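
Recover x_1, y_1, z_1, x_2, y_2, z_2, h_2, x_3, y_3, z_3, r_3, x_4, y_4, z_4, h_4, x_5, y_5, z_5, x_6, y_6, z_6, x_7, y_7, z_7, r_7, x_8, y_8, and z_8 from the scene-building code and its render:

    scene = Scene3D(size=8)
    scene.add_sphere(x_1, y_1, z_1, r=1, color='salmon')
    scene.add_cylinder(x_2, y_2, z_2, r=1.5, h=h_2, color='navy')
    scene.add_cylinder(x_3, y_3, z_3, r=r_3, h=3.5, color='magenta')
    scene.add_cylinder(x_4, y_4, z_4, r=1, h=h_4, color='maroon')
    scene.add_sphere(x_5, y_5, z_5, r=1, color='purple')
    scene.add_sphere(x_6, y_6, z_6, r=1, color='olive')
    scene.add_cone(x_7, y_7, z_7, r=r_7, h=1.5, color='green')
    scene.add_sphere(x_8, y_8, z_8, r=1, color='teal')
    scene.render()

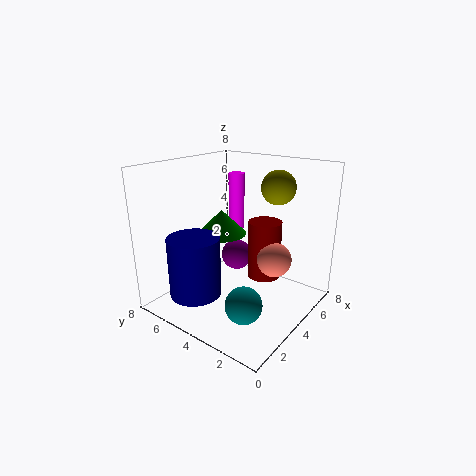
x_1 = 5.5, y_1 = 2.5, z_1 = 2.5, x_2 = 2.5, y_2 = 6, z_2 = 0.5, h_2 = 3.5, x_3 = 6.5, y_3 = 6, z_3 = 3.5, r_3 = 0.5, x_4 = 6, y_4 = 3.5, z_4 = 1, h_4 = 3.5, x_5 = 6.5, y_5 = 6, z_5 = 1.5, x_6 = 6.5, y_6 = 3, z_6 = 6.5, x_7 = 5, y_7 = 6, z_7 = 3.5, r_7 = 1.5, x_8 = 2.5, y_8 = 2.5, z_8 = 1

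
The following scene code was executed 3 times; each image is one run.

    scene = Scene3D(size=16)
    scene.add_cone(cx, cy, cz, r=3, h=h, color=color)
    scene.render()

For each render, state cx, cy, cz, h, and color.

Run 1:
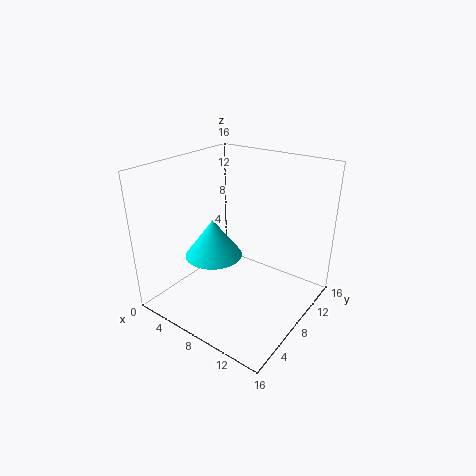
cx = 7
cy = 5
cz = 7
h = 4
color = 'cyan'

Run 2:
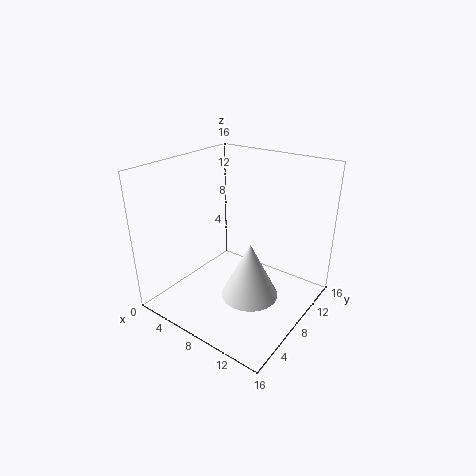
cx = 11
cy = 6
cz = 3
h = 6
color = 'white'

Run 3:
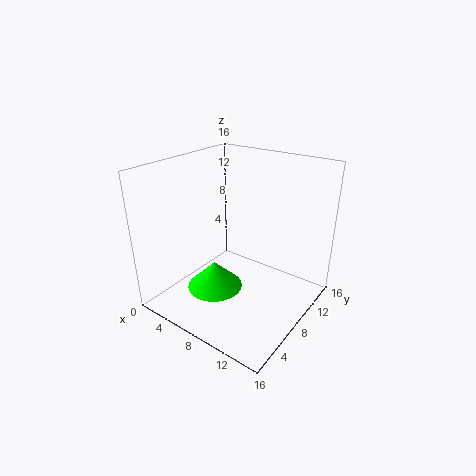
cx = 7
cy = 5
cz = 3
h = 3
color = 'lime'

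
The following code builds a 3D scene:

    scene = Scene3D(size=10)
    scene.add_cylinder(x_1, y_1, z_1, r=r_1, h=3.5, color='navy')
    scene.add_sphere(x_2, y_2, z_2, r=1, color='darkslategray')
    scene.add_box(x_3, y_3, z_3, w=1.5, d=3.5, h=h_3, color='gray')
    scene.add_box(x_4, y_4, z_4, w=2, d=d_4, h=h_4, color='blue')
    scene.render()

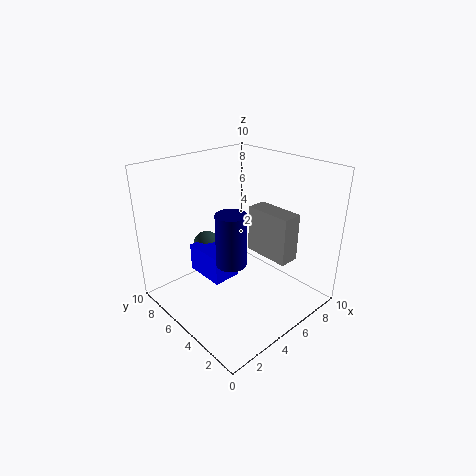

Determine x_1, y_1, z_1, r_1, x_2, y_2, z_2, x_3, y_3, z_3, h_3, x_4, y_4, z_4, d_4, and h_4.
x_1 = 3.5
y_1 = 4
z_1 = 4
r_1 = 1
x_2 = 4.5
y_2 = 8
z_2 = 3.5
x_3 = 7
y_3 = 2.5
z_3 = 3
h_3 = 3.5
x_4 = 3
y_4 = 5
z_4 = 2
d_4 = 3
h_4 = 2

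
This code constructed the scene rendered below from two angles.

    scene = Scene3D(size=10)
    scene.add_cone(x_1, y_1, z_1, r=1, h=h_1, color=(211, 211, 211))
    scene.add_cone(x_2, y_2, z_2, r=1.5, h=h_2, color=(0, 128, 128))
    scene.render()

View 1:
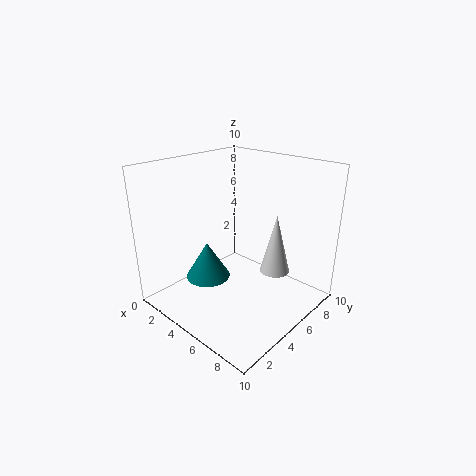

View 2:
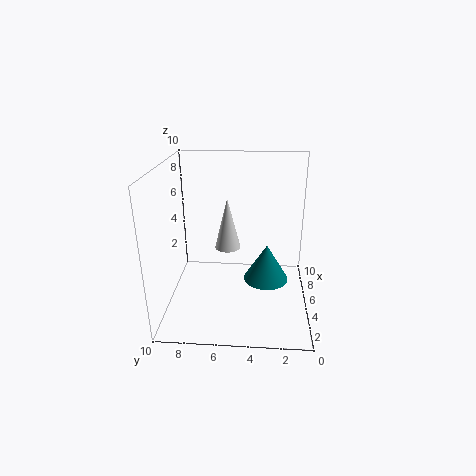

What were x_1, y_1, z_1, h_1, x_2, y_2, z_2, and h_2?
x_1 = 7.5
y_1 = 6
z_1 = 3
h_1 = 4
x_2 = 4
y_2 = 3
z_2 = 2.5
h_2 = 2.5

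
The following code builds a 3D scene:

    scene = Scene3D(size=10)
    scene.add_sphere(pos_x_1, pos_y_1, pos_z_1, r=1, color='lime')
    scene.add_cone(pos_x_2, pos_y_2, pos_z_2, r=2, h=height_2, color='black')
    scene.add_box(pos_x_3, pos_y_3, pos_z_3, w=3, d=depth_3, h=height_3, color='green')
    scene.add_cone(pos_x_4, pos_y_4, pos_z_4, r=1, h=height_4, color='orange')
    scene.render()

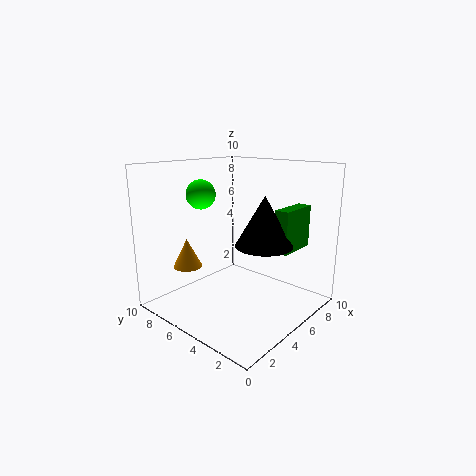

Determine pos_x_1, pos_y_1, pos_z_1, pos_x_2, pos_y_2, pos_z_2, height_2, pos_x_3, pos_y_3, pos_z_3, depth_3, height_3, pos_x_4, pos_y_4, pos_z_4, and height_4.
pos_x_1 = 3.5; pos_y_1 = 7; pos_z_1 = 8; pos_x_2 = 6; pos_y_2 = 3.5; pos_z_2 = 4.5; height_2 = 3.5; pos_x_3 = 6.5; pos_y_3 = 2; pos_z_3 = 4; depth_3 = 1; height_3 = 3; pos_x_4 = 2.5; pos_y_4 = 7.5; pos_z_4 = 3; height_4 = 2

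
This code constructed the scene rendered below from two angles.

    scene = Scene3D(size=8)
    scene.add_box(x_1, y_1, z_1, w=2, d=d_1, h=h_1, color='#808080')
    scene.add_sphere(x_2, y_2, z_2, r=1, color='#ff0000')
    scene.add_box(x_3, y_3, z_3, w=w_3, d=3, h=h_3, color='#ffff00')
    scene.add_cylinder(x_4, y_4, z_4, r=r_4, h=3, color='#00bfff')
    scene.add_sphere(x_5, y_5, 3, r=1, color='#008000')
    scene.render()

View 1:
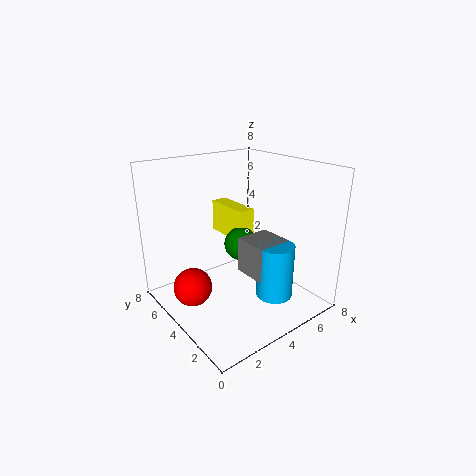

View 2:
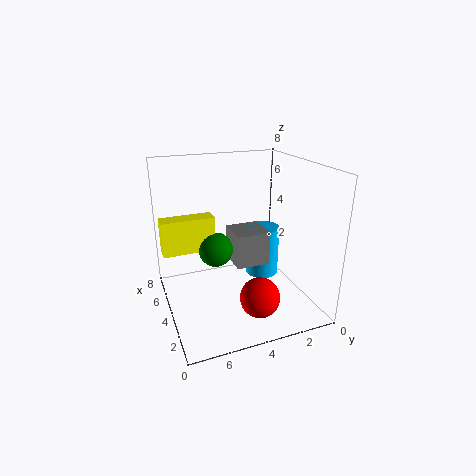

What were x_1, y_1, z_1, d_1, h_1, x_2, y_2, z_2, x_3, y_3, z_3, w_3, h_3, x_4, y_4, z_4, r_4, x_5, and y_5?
x_1 = 4
y_1 = 2
z_1 = 2
d_1 = 2
h_1 = 2
x_2 = 1
y_2 = 4
z_2 = 2
x_3 = 5
y_3 = 5
z_3 = 3
w_3 = 1
h_3 = 2
x_4 = 5
y_4 = 2
z_4 = 1
r_4 = 1
x_5 = 5
y_5 = 5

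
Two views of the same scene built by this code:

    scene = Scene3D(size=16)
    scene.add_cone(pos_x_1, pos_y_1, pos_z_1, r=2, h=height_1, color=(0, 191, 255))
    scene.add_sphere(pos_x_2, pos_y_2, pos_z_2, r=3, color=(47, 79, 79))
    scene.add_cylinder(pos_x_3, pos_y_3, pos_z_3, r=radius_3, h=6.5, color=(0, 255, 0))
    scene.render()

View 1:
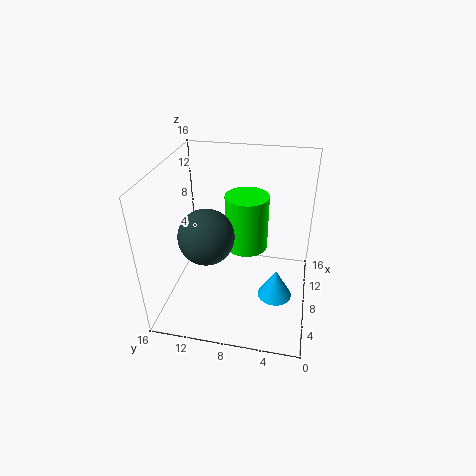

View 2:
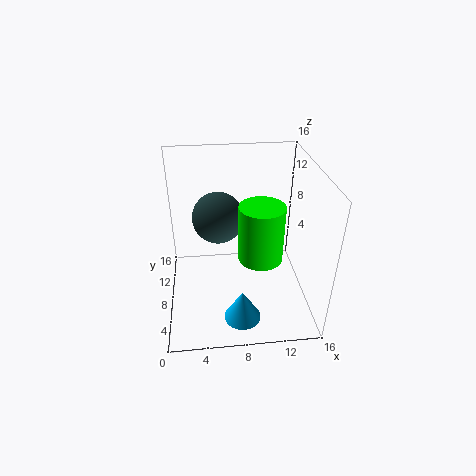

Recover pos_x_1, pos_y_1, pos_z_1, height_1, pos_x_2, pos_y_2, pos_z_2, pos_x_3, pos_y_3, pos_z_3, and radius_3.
pos_x_1 = 8; pos_y_1 = 3.5; pos_z_1 = 0.5; height_1 = 3.5; pos_x_2 = 6; pos_y_2 = 11; pos_z_2 = 9; pos_x_3 = 10.5; pos_y_3 = 7.5; pos_z_3 = 5.5; radius_3 = 2.5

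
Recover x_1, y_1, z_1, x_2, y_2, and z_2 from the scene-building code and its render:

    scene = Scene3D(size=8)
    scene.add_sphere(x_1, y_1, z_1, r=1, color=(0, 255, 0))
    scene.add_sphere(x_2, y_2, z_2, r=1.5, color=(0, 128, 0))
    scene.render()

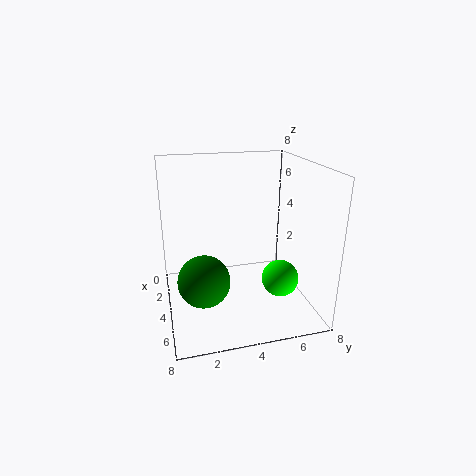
x_1 = 5.5
y_1 = 6
z_1 = 2
x_2 = 4
y_2 = 2
z_2 = 1.5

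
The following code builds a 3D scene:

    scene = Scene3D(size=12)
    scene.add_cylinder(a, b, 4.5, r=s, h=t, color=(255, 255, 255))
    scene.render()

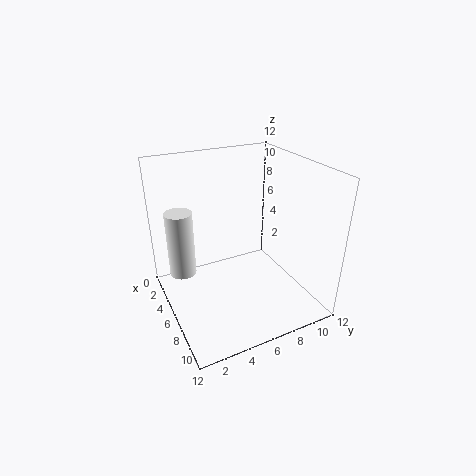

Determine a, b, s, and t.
a = 6.5, b = 1, s = 1, t = 5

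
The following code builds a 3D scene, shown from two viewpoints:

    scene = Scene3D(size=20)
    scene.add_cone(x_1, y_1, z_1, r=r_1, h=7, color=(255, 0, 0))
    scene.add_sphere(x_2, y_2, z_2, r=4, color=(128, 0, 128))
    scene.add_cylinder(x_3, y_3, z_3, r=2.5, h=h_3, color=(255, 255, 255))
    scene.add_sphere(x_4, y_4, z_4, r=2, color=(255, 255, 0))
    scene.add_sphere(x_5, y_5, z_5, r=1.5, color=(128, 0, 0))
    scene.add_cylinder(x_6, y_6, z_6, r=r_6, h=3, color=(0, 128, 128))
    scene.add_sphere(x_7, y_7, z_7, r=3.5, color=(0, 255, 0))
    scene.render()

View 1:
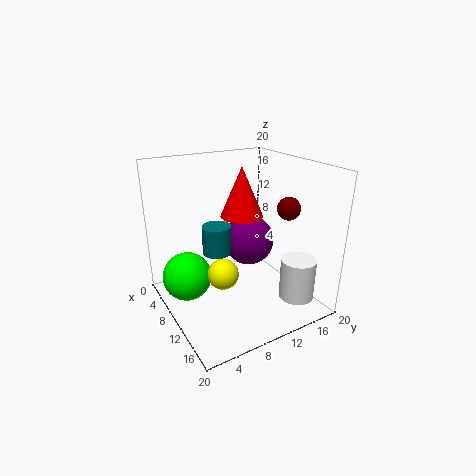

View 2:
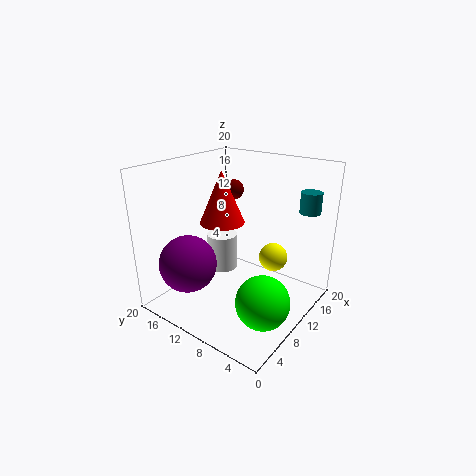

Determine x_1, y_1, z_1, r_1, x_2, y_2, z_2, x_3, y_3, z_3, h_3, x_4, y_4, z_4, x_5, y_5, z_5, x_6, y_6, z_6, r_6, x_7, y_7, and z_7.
x_1 = 8.5; y_1 = 11.5; z_1 = 12.5; r_1 = 3; x_2 = 5; y_2 = 15; z_2 = 6.5; x_3 = 15; y_3 = 17; z_3 = 1; h_3 = 6; x_4 = 13; y_4 = 6; z_4 = 7; x_5 = 15; y_5 = 14.5; z_5 = 15; x_6 = 17.5; y_6 = 3; z_6 = 13; r_6 = 1.5; x_7 = 6.5; y_7 = 3.5; z_7 = 4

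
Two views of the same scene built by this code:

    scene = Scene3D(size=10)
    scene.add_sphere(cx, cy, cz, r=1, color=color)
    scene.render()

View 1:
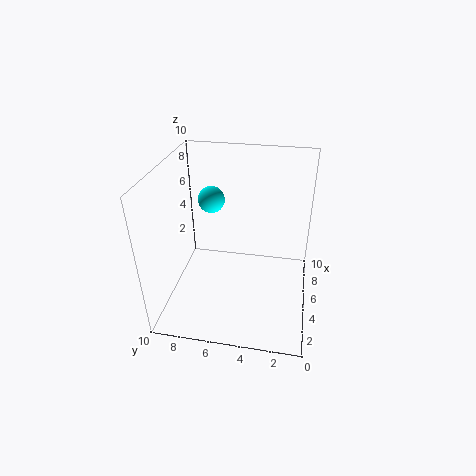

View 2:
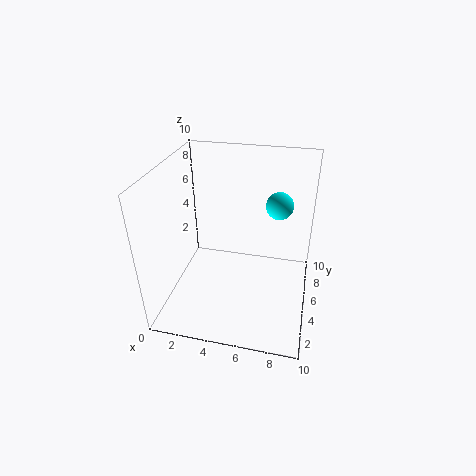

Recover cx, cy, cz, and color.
cx = 7.5
cy = 7.5
cz = 6.5
color = 'cyan'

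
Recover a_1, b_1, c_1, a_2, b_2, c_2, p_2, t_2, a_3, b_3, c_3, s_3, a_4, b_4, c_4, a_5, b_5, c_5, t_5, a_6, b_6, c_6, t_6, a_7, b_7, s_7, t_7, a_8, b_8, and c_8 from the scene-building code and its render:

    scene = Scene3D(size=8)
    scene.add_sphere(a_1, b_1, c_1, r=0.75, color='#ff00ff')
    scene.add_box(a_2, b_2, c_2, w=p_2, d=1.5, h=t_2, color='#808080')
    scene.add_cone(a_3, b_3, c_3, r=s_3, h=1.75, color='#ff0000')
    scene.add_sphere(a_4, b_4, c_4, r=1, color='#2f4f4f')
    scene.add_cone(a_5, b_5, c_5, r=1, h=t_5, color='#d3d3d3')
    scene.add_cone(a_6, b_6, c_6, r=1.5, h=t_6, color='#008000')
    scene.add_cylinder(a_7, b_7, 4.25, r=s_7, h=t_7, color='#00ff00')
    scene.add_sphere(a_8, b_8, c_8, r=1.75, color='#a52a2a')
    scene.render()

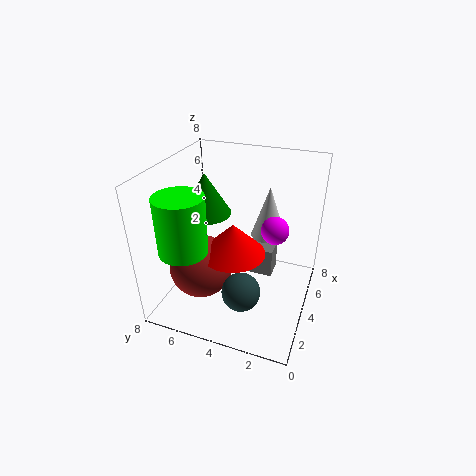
a_1 = 4.25
b_1 = 2
c_1 = 4.75
a_2 = 5
b_2 = 2.25
c_2 = 1
p_2 = 1.25
t_2 = 1.75
a_3 = 3.25
b_3 = 4
c_3 = 3.5
s_3 = 1.75
a_4 = 1.75
b_4 = 3
c_4 = 2.25
a_5 = 5.75
b_5 = 2.75
c_5 = 3.5
t_5 = 3
a_6 = 5.25
b_6 = 6.5
c_6 = 4.5
t_6 = 2.5
a_7 = 1.5
b_7 = 6
s_7 = 1.25
t_7 = 3
a_8 = 2.75
b_8 = 5.75
c_8 = 2.5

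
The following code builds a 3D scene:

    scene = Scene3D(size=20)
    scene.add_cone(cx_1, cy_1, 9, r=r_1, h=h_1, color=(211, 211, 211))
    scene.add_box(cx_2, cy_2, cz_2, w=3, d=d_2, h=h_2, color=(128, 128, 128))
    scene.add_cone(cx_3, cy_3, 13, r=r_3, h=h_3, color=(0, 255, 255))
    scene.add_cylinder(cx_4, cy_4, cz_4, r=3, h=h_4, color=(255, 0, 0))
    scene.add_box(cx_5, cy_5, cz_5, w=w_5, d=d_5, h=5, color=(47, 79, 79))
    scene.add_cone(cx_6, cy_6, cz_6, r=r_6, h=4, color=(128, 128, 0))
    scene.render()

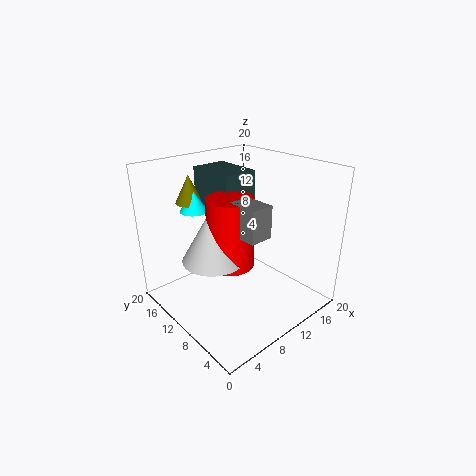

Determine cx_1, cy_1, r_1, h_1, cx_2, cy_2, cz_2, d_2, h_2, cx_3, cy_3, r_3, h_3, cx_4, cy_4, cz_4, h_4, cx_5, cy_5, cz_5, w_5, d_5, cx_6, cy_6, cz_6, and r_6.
cx_1 = 5; cy_1 = 9; r_1 = 4; h_1 = 7; cx_2 = 6; cy_2 = 3; cz_2 = 13; d_2 = 4; h_2 = 4; cx_3 = 7; cy_3 = 16; r_3 = 2; h_3 = 3; cx_4 = 7; cy_4 = 8; cz_4 = 8; h_4 = 9; cx_5 = 8; cy_5 = 10; cz_5 = 14; w_5 = 5; d_5 = 7; cx_6 = 7; cy_6 = 17; cz_6 = 14; r_6 = 2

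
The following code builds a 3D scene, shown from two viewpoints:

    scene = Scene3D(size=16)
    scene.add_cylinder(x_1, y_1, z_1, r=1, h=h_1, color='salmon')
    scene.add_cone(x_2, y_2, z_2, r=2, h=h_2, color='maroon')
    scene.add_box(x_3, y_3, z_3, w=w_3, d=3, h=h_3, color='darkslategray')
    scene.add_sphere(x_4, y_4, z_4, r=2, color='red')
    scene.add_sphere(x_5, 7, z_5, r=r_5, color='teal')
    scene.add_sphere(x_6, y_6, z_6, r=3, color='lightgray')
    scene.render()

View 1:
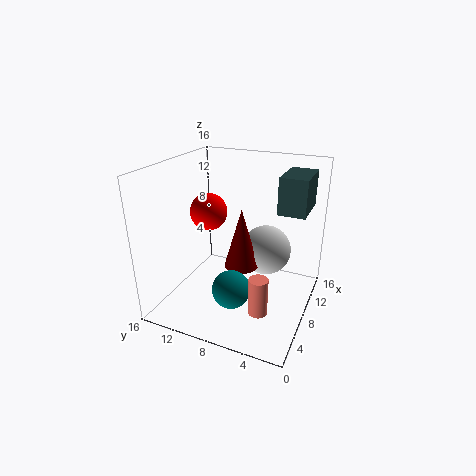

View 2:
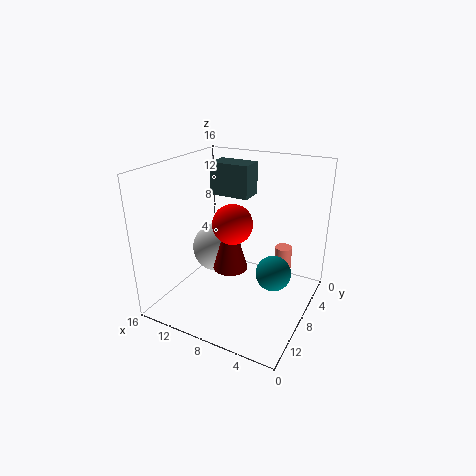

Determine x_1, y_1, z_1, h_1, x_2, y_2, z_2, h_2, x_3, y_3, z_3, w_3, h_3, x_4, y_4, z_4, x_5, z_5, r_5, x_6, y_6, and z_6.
x_1 = 4, y_1 = 4, z_1 = 2, h_1 = 4, x_2 = 9, y_2 = 8, z_2 = 4, h_2 = 7, x_3 = 9, y_3 = 1, z_3 = 11, w_3 = 5, h_3 = 4, x_4 = 7, y_4 = 11, z_4 = 11, x_5 = 4, z_5 = 4, r_5 = 2, x_6 = 12, y_6 = 6, z_6 = 5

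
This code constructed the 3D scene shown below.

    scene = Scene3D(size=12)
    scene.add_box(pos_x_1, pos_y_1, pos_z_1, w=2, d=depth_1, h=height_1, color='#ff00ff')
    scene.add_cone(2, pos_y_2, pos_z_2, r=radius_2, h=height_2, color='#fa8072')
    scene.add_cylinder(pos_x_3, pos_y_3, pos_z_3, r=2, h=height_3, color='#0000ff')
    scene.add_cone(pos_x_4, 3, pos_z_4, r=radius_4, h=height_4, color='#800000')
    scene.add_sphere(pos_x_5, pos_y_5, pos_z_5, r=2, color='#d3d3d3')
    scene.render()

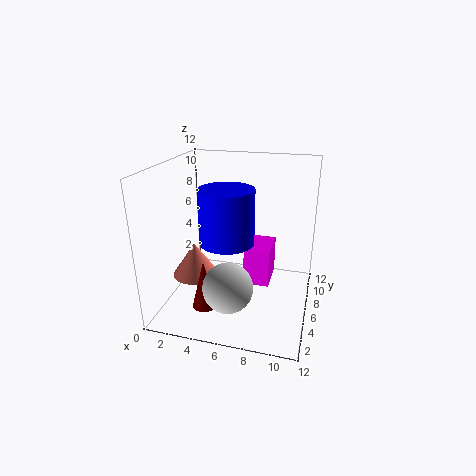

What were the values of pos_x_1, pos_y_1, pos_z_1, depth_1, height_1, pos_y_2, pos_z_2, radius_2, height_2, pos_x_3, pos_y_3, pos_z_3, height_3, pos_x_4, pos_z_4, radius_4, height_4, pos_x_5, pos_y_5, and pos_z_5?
pos_x_1 = 7; pos_y_1 = 4; pos_z_1 = 3; depth_1 = 3; height_1 = 3; pos_y_2 = 6; pos_z_2 = 2; radius_2 = 2; height_2 = 3; pos_x_3 = 6; pos_y_3 = 3; pos_z_3 = 7; height_3 = 4; pos_x_4 = 4; pos_z_4 = 1; radius_4 = 1; height_4 = 4; pos_x_5 = 6; pos_y_5 = 3; pos_z_5 = 3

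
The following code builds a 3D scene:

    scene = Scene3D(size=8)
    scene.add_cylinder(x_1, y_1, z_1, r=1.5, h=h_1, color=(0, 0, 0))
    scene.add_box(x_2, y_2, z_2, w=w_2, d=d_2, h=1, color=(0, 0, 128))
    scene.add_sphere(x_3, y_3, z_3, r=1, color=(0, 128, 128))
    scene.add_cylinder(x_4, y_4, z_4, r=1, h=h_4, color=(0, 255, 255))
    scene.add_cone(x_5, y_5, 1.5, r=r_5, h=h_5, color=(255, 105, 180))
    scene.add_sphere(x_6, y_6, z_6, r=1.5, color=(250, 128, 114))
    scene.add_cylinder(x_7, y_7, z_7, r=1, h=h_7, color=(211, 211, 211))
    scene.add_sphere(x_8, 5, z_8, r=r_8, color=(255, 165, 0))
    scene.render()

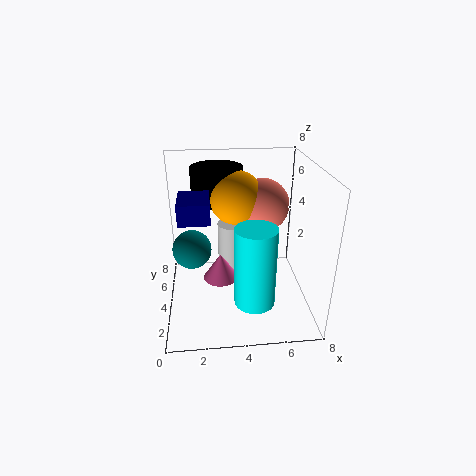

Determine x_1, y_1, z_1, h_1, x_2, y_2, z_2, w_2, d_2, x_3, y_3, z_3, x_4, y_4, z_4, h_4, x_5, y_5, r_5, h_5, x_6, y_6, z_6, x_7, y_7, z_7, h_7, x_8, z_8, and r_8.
x_1 = 3
y_1 = 6
z_1 = 5.5
h_1 = 2
x_2 = 1
y_2 = 1.5
z_2 = 6
w_2 = 1.5
d_2 = 2
x_3 = 1.5
y_3 = 3
z_3 = 4
x_4 = 4.5
y_4 = 1
z_4 = 2
h_4 = 4
x_5 = 3
y_5 = 4
r_5 = 1
h_5 = 1.5
x_6 = 5.5
y_6 = 5
z_6 = 5.5
x_7 = 4
y_7 = 7
z_7 = 0.5
h_7 = 3
x_8 = 4
z_8 = 6
r_8 = 1.5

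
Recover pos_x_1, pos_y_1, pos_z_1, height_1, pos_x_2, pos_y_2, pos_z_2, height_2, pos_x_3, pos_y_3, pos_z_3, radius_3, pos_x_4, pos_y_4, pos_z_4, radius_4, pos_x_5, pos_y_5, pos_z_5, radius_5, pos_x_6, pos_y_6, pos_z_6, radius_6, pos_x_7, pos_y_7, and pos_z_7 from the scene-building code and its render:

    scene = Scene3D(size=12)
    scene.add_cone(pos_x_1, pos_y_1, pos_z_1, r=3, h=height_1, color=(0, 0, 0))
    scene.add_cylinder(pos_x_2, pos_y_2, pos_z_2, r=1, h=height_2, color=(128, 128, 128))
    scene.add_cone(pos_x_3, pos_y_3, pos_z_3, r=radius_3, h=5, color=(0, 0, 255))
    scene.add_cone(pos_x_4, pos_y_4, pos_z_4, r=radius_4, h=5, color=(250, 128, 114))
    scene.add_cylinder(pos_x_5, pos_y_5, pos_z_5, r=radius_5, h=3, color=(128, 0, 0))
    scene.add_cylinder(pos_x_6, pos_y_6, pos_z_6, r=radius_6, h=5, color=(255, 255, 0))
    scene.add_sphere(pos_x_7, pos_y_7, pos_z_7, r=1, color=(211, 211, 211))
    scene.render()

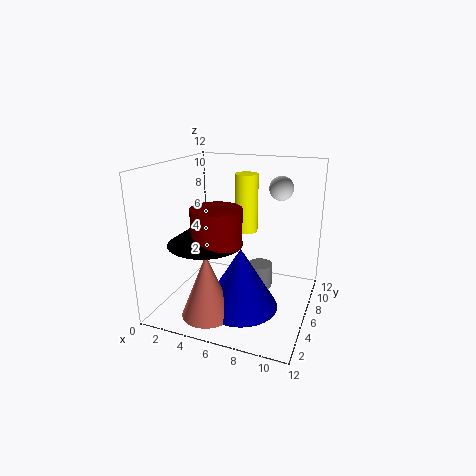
pos_x_1 = 4, pos_y_1 = 4, pos_z_1 = 6, height_1 = 2, pos_x_2 = 8, pos_y_2 = 6, pos_z_2 = 2, height_2 = 2, pos_x_3 = 7, pos_y_3 = 4, pos_z_3 = 1, radius_3 = 3, pos_x_4 = 5, pos_y_4 = 2, pos_z_4 = 1, radius_4 = 2, pos_x_5 = 5, pos_y_5 = 4, pos_z_5 = 6, radius_5 = 2, pos_x_6 = 6, pos_y_6 = 8, pos_z_6 = 6, radius_6 = 1, pos_x_7 = 9, pos_y_7 = 8, pos_z_7 = 10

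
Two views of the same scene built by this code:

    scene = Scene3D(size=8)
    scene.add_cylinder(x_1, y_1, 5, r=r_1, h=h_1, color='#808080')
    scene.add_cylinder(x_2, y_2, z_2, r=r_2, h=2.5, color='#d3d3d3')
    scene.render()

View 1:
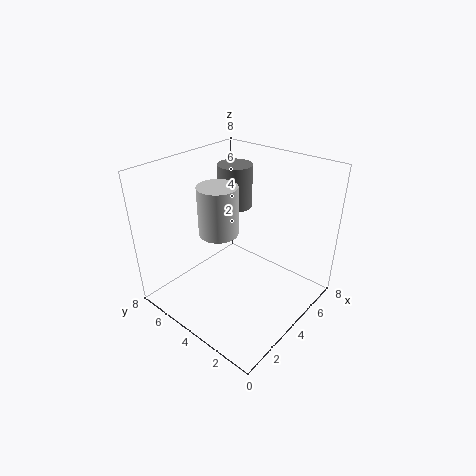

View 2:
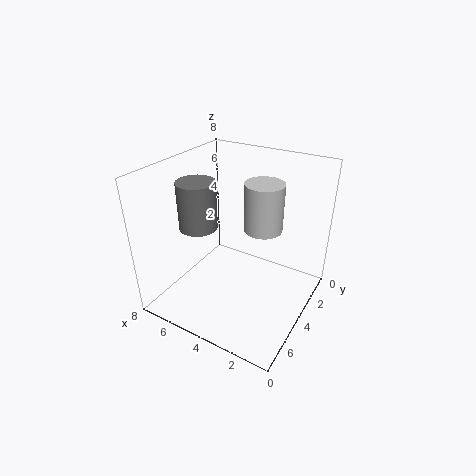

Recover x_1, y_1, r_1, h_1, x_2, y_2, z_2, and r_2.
x_1 = 5.5
y_1 = 5.5
r_1 = 1
h_1 = 2.5
x_2 = 2.5
y_2 = 4
z_2 = 5
r_2 = 1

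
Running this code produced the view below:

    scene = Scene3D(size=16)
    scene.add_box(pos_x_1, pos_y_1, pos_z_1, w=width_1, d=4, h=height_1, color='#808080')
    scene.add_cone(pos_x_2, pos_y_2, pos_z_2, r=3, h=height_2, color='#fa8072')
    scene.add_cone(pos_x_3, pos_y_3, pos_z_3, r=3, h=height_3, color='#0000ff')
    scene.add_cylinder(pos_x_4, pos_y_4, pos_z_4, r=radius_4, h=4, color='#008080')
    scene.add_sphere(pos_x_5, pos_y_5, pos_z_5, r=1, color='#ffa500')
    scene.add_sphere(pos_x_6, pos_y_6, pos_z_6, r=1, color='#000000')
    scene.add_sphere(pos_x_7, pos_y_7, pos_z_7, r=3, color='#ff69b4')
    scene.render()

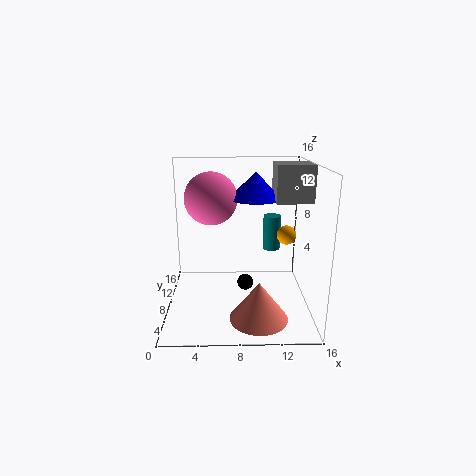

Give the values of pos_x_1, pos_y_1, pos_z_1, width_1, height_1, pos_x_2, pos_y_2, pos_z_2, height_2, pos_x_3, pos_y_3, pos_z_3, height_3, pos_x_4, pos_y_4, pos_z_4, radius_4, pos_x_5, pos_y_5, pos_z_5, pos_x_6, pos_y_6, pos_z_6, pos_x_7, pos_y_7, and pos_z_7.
pos_x_1 = 12; pos_y_1 = 7; pos_z_1 = 12; width_1 = 4; height_1 = 4; pos_x_2 = 10; pos_y_2 = 3; pos_z_2 = 1; height_2 = 4; pos_x_3 = 10; pos_y_3 = 10; pos_z_3 = 12; height_3 = 3; pos_x_4 = 12; pos_y_4 = 10; pos_z_4 = 6; radius_4 = 1; pos_x_5 = 13; pos_y_5 = 6; pos_z_5 = 9; pos_x_6 = 9; pos_y_6 = 11; pos_z_6 = 1; pos_x_7 = 5; pos_y_7 = 10; pos_z_7 = 12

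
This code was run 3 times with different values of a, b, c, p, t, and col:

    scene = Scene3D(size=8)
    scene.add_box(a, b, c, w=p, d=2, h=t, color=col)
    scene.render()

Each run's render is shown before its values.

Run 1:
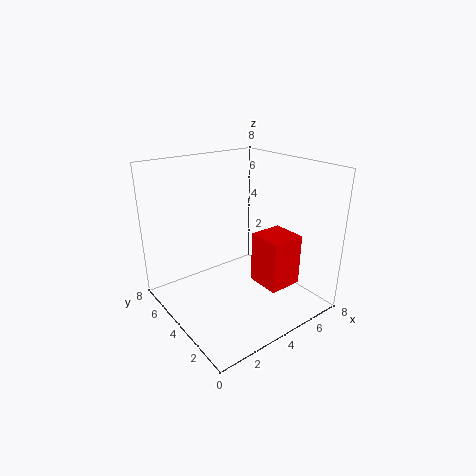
a = 5, b = 2, c = 1, p = 2, t = 3, col = 'red'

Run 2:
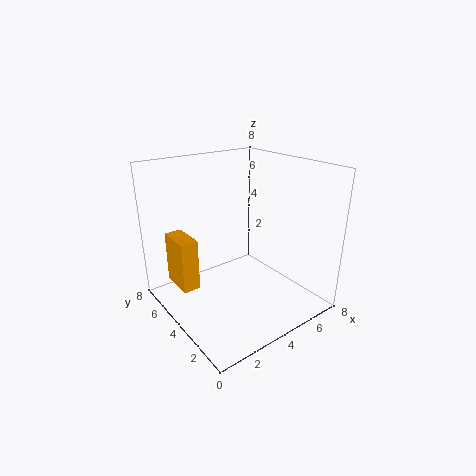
a = 1, b = 5, c = 1, p = 1, t = 3, col = 'orange'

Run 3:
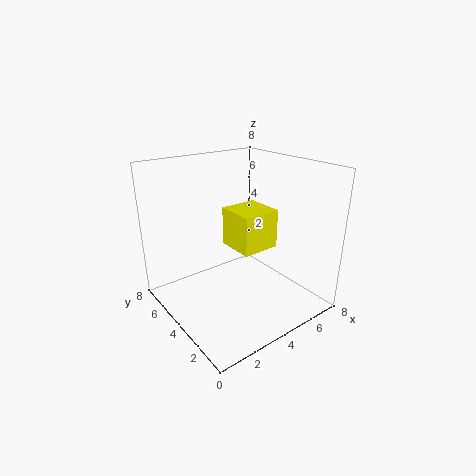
a = 3, b = 2, c = 4, p = 2, t = 2, col = 'yellow'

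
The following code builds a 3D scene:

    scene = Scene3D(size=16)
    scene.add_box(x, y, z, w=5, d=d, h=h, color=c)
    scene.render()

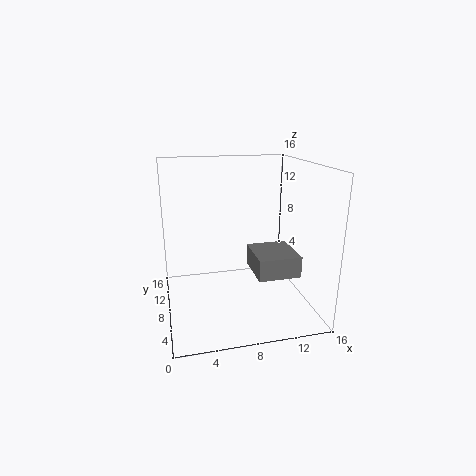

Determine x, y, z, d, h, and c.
x = 10; y = 6; z = 3.25; d = 5.5; h = 2.5; c = 'gray'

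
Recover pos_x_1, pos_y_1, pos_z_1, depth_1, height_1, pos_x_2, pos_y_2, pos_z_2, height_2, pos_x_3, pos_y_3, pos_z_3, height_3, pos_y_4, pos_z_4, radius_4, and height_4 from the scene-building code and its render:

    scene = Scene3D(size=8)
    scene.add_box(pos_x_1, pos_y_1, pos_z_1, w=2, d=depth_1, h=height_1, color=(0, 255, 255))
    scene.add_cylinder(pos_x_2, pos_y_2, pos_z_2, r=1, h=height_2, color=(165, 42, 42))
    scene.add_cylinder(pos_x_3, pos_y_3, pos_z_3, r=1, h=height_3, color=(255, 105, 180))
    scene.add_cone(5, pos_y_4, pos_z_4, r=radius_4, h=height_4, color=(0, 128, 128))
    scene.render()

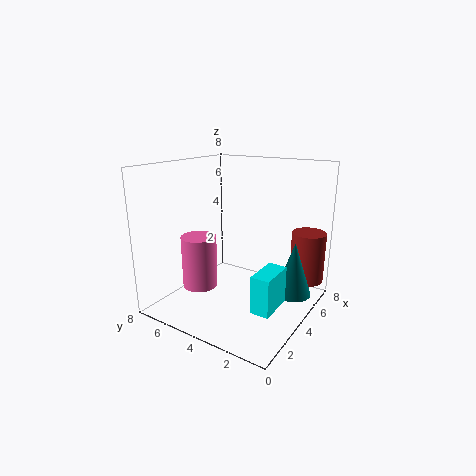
pos_x_1 = 2
pos_y_1 = 1
pos_z_1 = 1
depth_1 = 1
height_1 = 2
pos_x_2 = 7
pos_y_2 = 1
pos_z_2 = 1
height_2 = 3
pos_x_3 = 3
pos_y_3 = 6
pos_z_3 = 1
height_3 = 3
pos_y_4 = 1
pos_z_4 = 1
radius_4 = 1
height_4 = 3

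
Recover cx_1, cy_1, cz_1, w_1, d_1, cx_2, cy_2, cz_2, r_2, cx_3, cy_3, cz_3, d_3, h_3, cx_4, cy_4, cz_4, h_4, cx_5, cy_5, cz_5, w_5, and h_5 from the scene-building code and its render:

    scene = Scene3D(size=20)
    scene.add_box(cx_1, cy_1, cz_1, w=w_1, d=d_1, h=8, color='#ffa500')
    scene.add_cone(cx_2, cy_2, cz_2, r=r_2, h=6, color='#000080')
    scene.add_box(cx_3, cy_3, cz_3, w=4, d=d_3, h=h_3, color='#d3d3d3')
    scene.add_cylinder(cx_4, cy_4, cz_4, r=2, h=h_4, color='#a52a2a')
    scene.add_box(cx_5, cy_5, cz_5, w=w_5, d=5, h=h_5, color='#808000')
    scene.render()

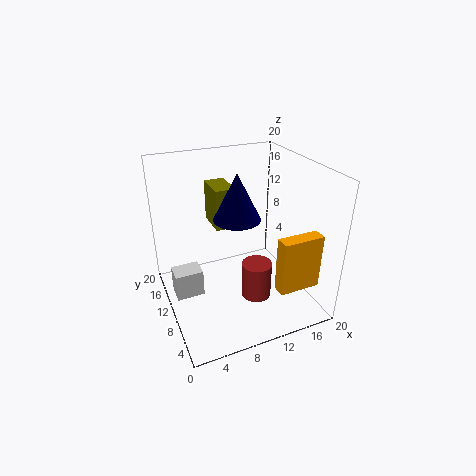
cx_1 = 14; cy_1 = 4; cz_1 = 3; w_1 = 6; d_1 = 2; cx_2 = 9; cy_2 = 8; cz_2 = 14; r_2 = 3; cx_3 = 1; cy_3 = 11; cz_3 = 1; d_3 = 3; h_3 = 4; cx_4 = 11; cy_4 = 6; cz_4 = 3; h_4 = 5; cx_5 = 8; cy_5 = 13; cz_5 = 10; w_5 = 3; h_5 = 6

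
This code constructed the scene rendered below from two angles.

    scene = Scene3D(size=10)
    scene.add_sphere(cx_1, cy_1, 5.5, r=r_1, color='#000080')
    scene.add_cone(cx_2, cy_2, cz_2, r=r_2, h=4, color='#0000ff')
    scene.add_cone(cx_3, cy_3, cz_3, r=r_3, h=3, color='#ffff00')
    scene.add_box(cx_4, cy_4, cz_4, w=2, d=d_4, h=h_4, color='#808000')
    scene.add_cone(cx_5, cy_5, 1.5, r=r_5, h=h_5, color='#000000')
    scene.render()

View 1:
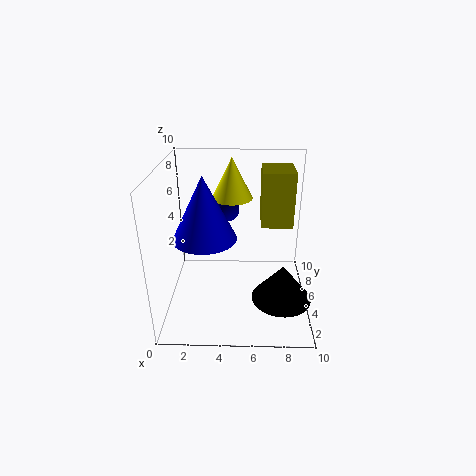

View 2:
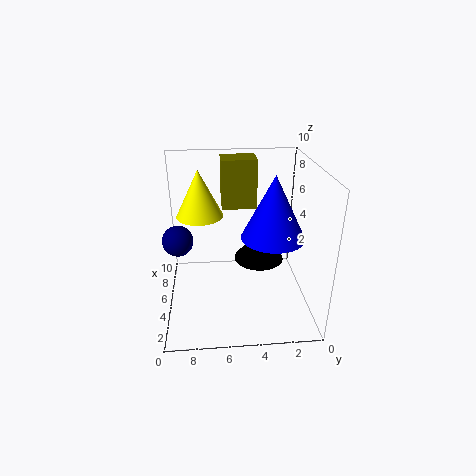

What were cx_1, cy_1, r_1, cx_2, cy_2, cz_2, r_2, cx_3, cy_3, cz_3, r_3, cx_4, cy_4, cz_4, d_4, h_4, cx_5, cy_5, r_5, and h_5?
cx_1 = 4; cy_1 = 9; r_1 = 1; cx_2 = 3; cy_2 = 3; cz_2 = 6; r_2 = 2; cx_3 = 4.5; cy_3 = 7.5; cz_3 = 7; r_3 = 1.5; cx_4 = 6.5; cy_4 = 3.5; cz_4 = 6.5; d_4 = 2.5; h_4 = 3.5; cx_5 = 8; cy_5 = 3; r_5 = 2; h_5 = 2.5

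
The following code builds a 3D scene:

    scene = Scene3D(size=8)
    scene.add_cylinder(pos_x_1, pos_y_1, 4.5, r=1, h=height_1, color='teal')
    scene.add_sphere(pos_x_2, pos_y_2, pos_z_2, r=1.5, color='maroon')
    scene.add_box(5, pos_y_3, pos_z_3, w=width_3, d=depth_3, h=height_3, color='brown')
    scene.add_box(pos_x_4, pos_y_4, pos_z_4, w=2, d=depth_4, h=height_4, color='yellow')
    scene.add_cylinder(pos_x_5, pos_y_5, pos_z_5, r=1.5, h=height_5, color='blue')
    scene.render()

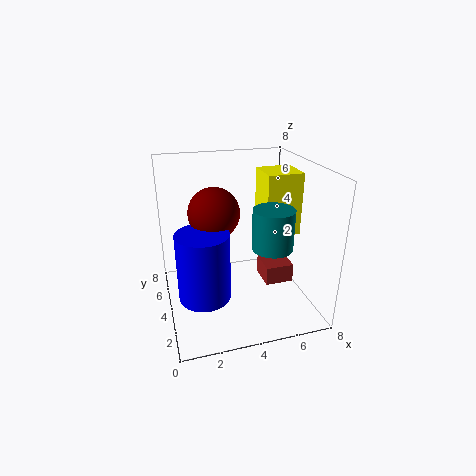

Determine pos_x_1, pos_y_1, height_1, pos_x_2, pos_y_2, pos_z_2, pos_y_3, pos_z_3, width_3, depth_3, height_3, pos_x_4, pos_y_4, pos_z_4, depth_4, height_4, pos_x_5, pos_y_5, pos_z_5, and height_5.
pos_x_1 = 5
pos_y_1 = 1.5
height_1 = 2
pos_x_2 = 3
pos_y_2 = 5.5
pos_z_2 = 5
pos_y_3 = 2
pos_z_3 = 2
width_3 = 1.5
depth_3 = 1.5
height_3 = 1
pos_x_4 = 5.5
pos_y_4 = 3.5
pos_z_4 = 4
depth_4 = 2
height_4 = 3.5
pos_x_5 = 2
pos_y_5 = 4
pos_z_5 = 0.5
height_5 = 4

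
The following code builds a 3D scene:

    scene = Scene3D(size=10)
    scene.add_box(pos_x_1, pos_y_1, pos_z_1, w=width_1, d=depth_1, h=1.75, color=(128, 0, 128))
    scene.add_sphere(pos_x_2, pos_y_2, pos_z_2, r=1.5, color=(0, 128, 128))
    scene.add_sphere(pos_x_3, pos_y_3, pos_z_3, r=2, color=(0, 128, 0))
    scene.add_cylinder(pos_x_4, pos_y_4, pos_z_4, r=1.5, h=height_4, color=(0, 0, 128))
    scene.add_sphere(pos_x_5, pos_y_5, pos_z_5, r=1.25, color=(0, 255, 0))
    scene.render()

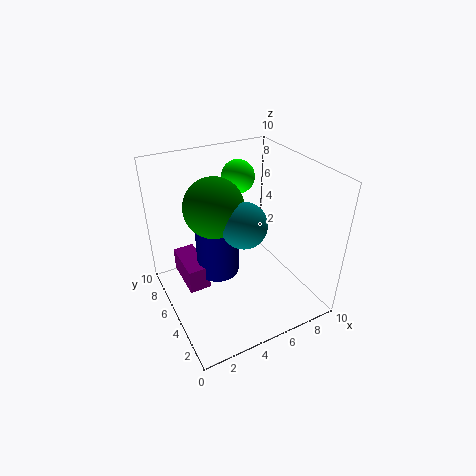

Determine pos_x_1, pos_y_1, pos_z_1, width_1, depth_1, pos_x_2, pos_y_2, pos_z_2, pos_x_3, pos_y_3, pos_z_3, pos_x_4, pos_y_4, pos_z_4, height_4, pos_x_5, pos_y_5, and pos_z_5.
pos_x_1 = 1.25, pos_y_1 = 5, pos_z_1 = 1.5, width_1 = 1.5, depth_1 = 3.25, pos_x_2 = 4.75, pos_y_2 = 3.75, pos_z_2 = 6.75, pos_x_3 = 3.5, pos_y_3 = 5.5, pos_z_3 = 7.5, pos_x_4 = 3.75, pos_y_4 = 5.75, pos_z_4 = 2.25, height_4 = 4.75, pos_x_5 = 6.75, pos_y_5 = 8.25, pos_z_5 = 8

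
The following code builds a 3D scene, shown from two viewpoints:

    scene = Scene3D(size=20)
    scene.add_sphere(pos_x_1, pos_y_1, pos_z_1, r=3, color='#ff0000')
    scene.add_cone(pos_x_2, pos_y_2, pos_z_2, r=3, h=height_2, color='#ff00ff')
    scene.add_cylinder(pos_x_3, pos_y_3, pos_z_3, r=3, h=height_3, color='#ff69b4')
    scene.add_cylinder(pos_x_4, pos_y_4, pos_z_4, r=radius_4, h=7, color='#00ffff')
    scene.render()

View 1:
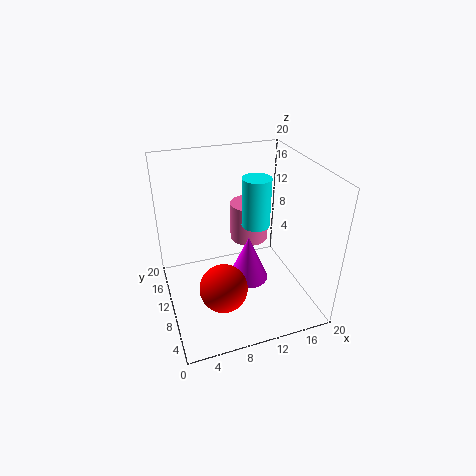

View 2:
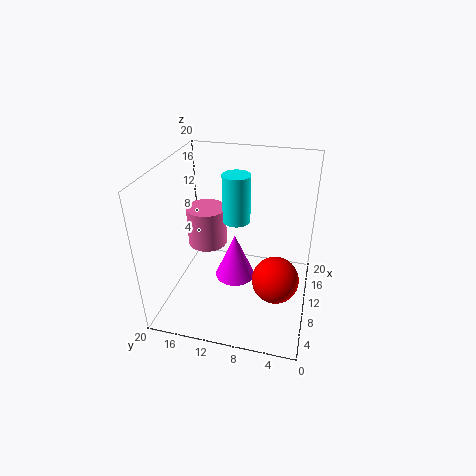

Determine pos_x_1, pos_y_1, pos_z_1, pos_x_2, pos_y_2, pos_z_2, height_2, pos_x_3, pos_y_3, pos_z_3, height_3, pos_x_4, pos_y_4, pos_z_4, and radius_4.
pos_x_1 = 6; pos_y_1 = 4; pos_z_1 = 7; pos_x_2 = 12; pos_y_2 = 11; pos_z_2 = 2; height_2 = 7; pos_x_3 = 14; pos_y_3 = 16; pos_z_3 = 6; height_3 = 6; pos_x_4 = 13; pos_y_4 = 11; pos_z_4 = 11; radius_4 = 2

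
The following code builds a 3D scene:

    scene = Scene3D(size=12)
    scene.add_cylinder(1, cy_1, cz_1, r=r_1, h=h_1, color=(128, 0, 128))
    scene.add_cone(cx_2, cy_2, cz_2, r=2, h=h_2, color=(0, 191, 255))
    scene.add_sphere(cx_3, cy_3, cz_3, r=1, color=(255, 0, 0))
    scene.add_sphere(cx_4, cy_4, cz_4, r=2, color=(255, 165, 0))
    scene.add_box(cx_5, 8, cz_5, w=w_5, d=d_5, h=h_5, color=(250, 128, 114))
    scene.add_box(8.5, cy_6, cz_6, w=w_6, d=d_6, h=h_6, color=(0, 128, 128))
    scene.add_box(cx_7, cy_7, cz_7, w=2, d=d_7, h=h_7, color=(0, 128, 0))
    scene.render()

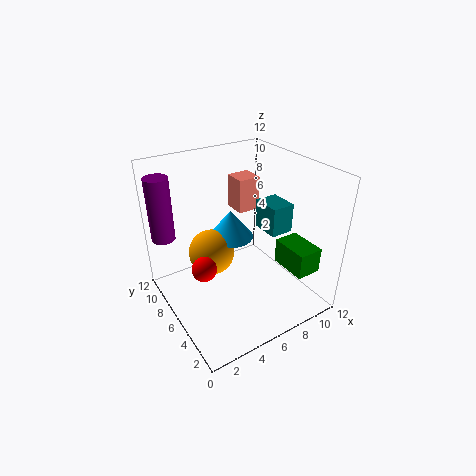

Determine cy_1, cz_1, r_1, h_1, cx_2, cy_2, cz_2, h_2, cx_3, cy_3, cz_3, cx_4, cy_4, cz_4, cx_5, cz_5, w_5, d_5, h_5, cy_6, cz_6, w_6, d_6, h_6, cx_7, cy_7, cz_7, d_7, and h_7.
cy_1 = 10; cz_1 = 5.5; r_1 = 1; h_1 = 5.5; cx_2 = 6.5; cy_2 = 8; cz_2 = 5; h_2 = 2.5; cx_3 = 2.5; cy_3 = 5.5; cz_3 = 4.5; cx_4 = 4.5; cy_4 = 8; cz_4 = 4; cx_5 = 7.5; cz_5 = 7; w_5 = 2; d_5 = 2; h_5 = 3; cy_6 = 4.5; cz_6 = 6; w_6 = 2; d_6 = 2.5; h_6 = 2.5; cx_7 = 8; cy_7 = 0.5; cz_7 = 4.5; d_7 = 3; h_7 = 2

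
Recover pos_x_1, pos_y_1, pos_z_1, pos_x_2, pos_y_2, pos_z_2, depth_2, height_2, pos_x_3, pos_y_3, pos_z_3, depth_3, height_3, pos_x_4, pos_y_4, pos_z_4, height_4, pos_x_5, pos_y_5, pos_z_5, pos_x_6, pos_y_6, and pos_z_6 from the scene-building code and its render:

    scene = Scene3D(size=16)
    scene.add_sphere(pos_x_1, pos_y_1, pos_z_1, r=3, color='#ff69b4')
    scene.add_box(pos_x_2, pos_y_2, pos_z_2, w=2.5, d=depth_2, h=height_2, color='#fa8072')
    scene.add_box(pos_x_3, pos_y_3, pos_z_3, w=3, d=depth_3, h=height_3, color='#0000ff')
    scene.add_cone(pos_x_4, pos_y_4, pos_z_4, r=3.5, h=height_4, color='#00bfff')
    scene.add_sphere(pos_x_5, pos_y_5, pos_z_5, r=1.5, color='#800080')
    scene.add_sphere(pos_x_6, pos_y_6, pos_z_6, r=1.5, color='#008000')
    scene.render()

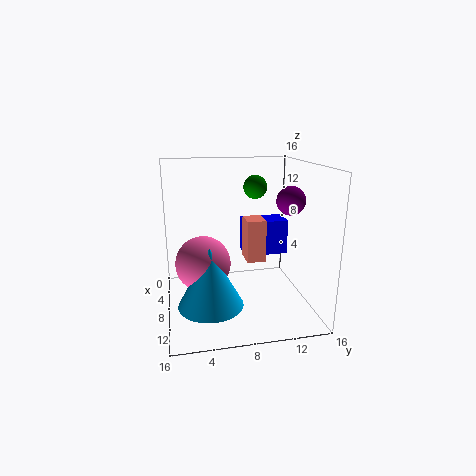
pos_x_1 = 8.5, pos_y_1 = 4, pos_z_1 = 5.5, pos_x_2 = 8, pos_y_2 = 8.5, pos_z_2 = 6, depth_2 = 2, height_2 = 4.5, pos_x_3 = 4.5, pos_y_3 = 9, pos_z_3 = 5.5, depth_3 = 5, height_3 = 4, pos_x_4 = 10.5, pos_y_4 = 4.5, pos_z_4 = 1.5, height_4 = 6.5, pos_x_5 = 10.5, pos_y_5 = 13, pos_z_5 = 12.5, pos_x_6 = 2, pos_y_6 = 11.5, pos_z_6 = 12.5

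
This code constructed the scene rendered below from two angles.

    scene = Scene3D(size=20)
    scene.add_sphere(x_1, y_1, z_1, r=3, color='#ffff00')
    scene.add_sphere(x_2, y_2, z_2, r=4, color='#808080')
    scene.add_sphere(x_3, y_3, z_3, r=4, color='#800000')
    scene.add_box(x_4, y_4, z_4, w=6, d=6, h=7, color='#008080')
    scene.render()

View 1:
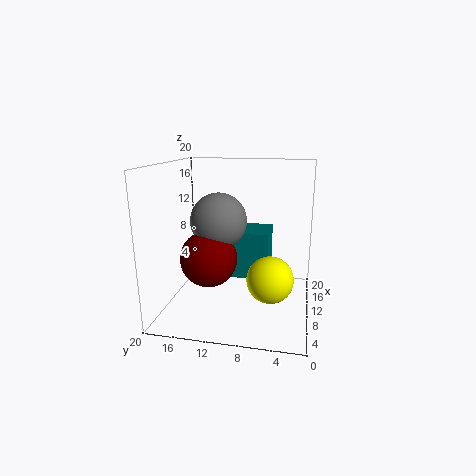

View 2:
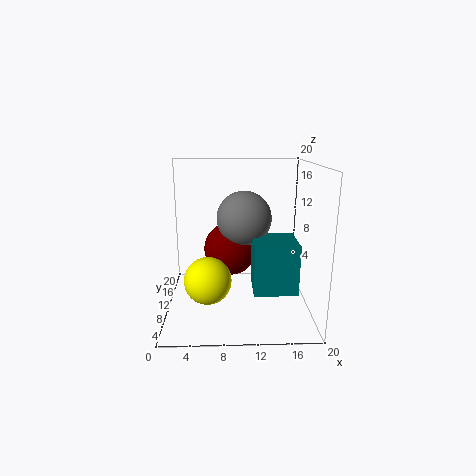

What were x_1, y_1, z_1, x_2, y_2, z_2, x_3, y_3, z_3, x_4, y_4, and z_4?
x_1 = 6, y_1 = 5, z_1 = 6, x_2 = 11, y_2 = 13, z_2 = 12, x_3 = 9, y_3 = 14, z_3 = 7, x_4 = 12, y_4 = 6, z_4 = 3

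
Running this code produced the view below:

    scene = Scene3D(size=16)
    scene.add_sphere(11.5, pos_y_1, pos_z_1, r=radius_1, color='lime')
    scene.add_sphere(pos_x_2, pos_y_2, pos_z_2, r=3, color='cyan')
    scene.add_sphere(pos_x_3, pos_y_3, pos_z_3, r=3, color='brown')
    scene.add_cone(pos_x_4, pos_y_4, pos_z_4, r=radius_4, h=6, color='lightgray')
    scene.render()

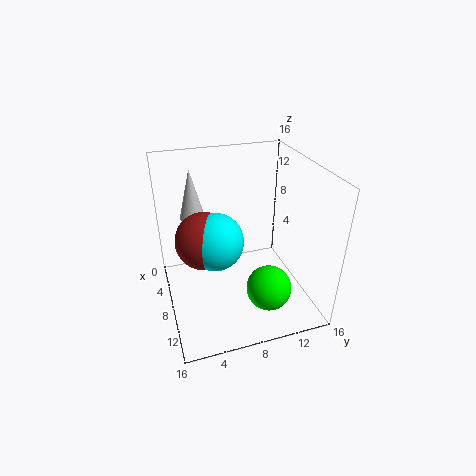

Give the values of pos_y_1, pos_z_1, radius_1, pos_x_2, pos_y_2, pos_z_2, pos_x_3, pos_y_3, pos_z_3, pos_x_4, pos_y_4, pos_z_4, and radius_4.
pos_y_1 = 10.5; pos_z_1 = 3; radius_1 = 2.5; pos_x_2 = 9.5; pos_y_2 = 5; pos_z_2 = 9; pos_x_3 = 9; pos_y_3 = 4; pos_z_3 = 9; pos_x_4 = 2.5; pos_y_4 = 4; pos_z_4 = 8.5; radius_4 = 1.5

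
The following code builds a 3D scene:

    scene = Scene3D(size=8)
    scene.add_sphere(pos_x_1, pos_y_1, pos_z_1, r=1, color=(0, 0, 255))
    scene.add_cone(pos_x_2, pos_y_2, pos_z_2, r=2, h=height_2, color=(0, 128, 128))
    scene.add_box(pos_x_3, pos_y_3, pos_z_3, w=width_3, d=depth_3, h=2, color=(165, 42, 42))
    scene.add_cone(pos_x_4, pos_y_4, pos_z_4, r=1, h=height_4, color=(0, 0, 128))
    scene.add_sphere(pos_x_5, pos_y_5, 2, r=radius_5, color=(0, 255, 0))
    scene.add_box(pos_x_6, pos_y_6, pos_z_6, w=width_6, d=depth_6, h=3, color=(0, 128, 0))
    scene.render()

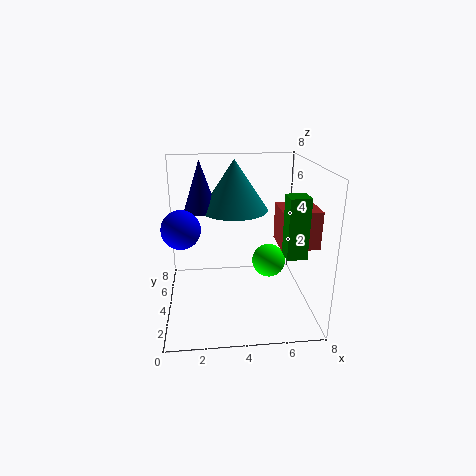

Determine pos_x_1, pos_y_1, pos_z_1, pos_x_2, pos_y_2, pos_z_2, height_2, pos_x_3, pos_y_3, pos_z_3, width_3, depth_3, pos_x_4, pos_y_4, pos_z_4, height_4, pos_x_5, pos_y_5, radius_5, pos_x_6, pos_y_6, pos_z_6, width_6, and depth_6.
pos_x_1 = 1, pos_y_1 = 3, pos_z_1 = 5, pos_x_2 = 4, pos_y_2 = 6, pos_z_2 = 5, height_2 = 3, pos_x_3 = 6, pos_y_3 = 2, pos_z_3 = 4, width_3 = 2, depth_3 = 2, pos_x_4 = 2, pos_y_4 = 6, pos_z_4 = 5, height_4 = 3, pos_x_5 = 6, pos_y_5 = 5, radius_5 = 1, pos_x_6 = 6, pos_y_6 = 1, pos_z_6 = 4, width_6 = 1, depth_6 = 1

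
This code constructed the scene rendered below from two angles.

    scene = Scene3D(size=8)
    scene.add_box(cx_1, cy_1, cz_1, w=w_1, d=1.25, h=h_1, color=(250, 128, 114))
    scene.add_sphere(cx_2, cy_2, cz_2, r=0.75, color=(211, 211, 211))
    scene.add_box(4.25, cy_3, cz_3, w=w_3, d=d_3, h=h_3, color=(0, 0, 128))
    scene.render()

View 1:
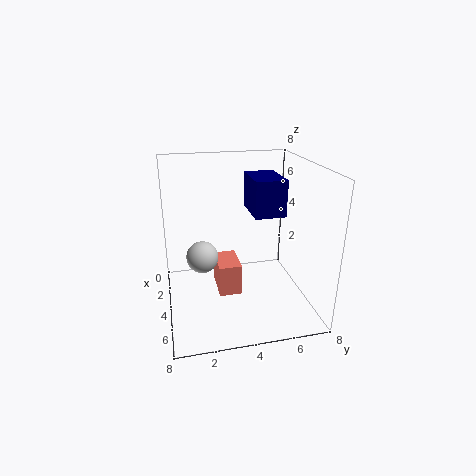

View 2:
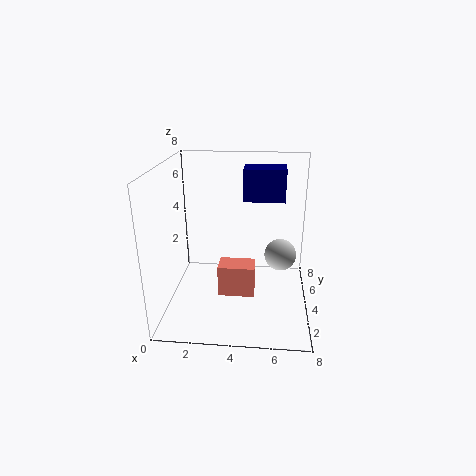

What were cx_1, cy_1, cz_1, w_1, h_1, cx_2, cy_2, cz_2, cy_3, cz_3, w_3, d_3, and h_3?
cx_1 = 3; cy_1 = 2.75; cz_1 = 1; w_1 = 2; h_1 = 1.75; cx_2 = 6.25; cy_2 = 1.75; cz_2 = 4.25; cy_3 = 4.25; cz_3 = 6; w_3 = 2.25; d_3 = 1.5; h_3 = 1.75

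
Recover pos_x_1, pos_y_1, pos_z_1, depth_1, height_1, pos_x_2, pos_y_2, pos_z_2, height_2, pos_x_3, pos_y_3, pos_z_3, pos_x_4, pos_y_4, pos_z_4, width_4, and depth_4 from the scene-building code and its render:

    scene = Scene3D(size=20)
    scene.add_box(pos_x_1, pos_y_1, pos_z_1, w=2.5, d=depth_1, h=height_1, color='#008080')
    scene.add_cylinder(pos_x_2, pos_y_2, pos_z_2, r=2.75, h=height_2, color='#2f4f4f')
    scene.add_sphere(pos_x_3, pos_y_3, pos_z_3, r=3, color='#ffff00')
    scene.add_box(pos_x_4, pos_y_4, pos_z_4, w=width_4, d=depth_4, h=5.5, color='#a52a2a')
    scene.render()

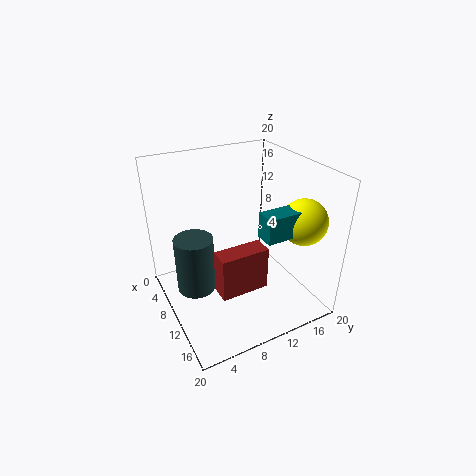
pos_x_1 = 14.75
pos_y_1 = 10.25
pos_z_1 = 12.75
depth_1 = 4.5
height_1 = 3.25
pos_x_2 = 7.75
pos_y_2 = 4.25
pos_z_2 = 2
height_2 = 8.25
pos_x_3 = 16
pos_y_3 = 16.25
pos_z_3 = 13.75
pos_x_4 = 14.75
pos_y_4 = 4.25
pos_z_4 = 6.75
width_4 = 2.5
depth_4 = 6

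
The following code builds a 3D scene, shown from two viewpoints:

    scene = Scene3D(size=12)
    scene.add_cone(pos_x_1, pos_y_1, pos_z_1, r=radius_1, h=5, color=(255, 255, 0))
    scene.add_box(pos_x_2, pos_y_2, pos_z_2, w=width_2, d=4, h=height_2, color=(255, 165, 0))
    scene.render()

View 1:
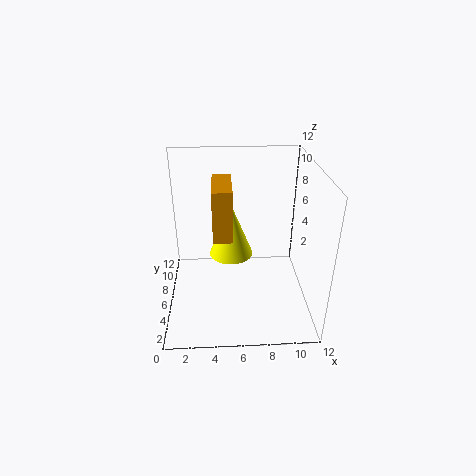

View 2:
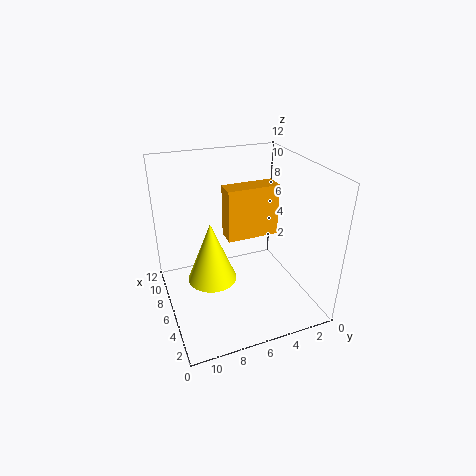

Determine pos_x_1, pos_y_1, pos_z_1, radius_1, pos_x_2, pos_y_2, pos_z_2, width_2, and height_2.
pos_x_1 = 5.5, pos_y_1 = 8.5, pos_z_1 = 3, radius_1 = 2, pos_x_2 = 4, pos_y_2 = 3.5, pos_z_2 = 7, width_2 = 1.5, height_2 = 4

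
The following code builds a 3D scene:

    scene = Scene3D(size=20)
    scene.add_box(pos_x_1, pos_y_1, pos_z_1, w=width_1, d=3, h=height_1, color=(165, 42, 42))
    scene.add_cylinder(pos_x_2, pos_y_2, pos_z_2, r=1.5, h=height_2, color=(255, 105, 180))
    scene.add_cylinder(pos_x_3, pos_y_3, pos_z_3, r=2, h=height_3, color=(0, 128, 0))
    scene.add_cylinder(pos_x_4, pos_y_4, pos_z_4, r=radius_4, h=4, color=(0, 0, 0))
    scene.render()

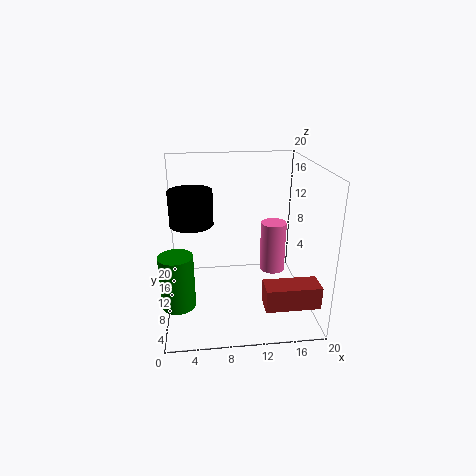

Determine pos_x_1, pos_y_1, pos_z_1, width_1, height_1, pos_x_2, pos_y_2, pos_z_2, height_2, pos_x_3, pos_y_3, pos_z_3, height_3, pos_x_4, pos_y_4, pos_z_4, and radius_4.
pos_x_1 = 12.5
pos_y_1 = 1.5
pos_z_1 = 3.5
width_1 = 7
height_1 = 3
pos_x_2 = 13.5
pos_y_2 = 4
pos_z_2 = 8.5
height_2 = 6
pos_x_3 = 2
pos_y_3 = 2.5
pos_z_3 = 5
height_3 = 6.5
pos_x_4 = 4
pos_y_4 = 4.5
pos_z_4 = 14.5
radius_4 = 2.5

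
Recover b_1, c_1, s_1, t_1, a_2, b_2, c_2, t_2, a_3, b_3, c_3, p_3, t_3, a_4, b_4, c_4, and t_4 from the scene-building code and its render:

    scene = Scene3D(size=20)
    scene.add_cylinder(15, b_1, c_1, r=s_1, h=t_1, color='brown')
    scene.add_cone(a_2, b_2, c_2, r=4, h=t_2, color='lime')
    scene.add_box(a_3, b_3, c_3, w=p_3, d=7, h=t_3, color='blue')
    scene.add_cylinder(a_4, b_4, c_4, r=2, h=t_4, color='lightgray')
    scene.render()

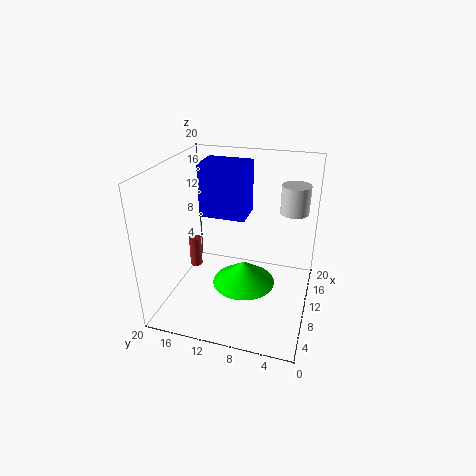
b_1 = 19; c_1 = 1; s_1 = 1; t_1 = 5; a_2 = 6; b_2 = 8; c_2 = 6; t_2 = 3; a_3 = 13; b_3 = 10; c_3 = 11; p_3 = 5; t_3 = 8; a_4 = 14; b_4 = 3; c_4 = 13; t_4 = 4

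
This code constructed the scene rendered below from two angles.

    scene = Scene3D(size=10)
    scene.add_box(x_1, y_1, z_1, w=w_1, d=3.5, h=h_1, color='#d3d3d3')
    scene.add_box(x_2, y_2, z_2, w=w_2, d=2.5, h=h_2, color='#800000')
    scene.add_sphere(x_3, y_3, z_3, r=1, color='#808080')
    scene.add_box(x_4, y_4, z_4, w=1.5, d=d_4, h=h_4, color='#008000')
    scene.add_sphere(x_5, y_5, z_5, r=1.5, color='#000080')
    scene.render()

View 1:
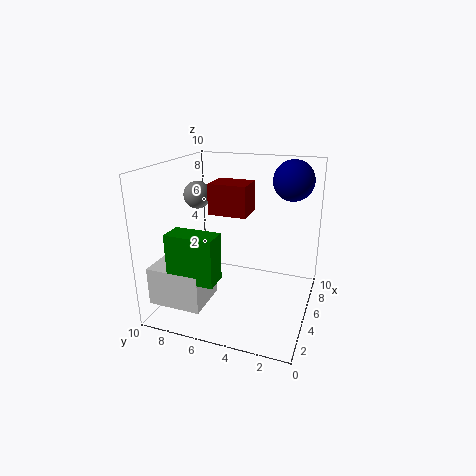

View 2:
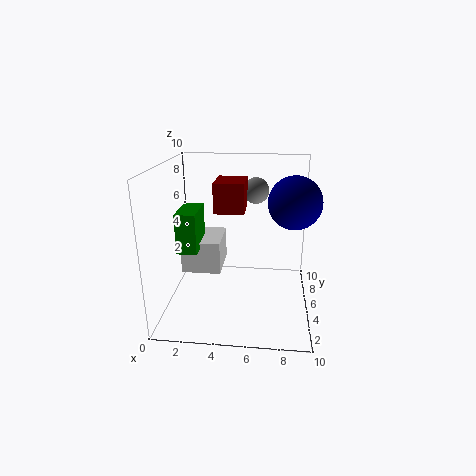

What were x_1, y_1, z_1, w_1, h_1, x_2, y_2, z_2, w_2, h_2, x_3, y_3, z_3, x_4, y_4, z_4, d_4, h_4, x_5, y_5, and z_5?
x_1 = 0.5, y_1 = 6, z_1 = 1.5, w_1 = 3, h_1 = 2.5, x_2 = 3.5, y_2 = 4, z_2 = 7, w_2 = 2, h_2 = 2, x_3 = 6, y_3 = 8.5, z_3 = 7.5, x_4 = 0.5, y_4 = 5, z_4 = 3.5, d_4 = 3, h_4 = 3, x_5 = 8.5, y_5 = 2, z_5 = 8.5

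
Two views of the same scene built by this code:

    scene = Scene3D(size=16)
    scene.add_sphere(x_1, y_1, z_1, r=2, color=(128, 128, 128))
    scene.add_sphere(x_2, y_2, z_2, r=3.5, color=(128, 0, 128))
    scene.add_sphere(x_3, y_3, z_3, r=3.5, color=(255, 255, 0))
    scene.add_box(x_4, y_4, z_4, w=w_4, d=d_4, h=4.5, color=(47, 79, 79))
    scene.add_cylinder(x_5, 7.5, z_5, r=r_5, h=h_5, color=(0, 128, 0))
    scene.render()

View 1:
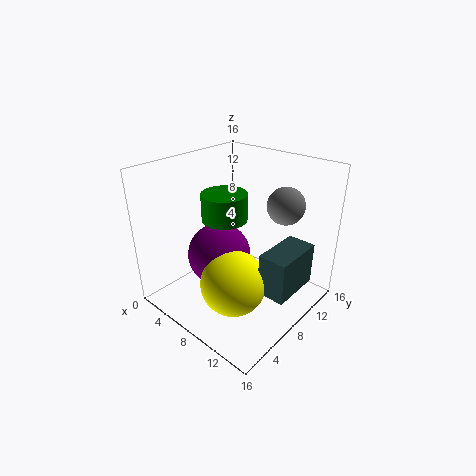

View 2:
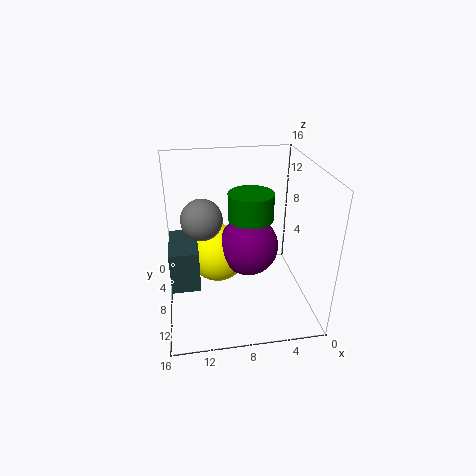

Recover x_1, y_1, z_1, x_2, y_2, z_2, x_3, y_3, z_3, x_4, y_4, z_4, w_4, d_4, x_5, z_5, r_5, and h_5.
x_1 = 12
y_1 = 11
z_1 = 12
x_2 = 6.5
y_2 = 6.5
z_2 = 6
x_3 = 10
y_3 = 5
z_3 = 4.5
x_4 = 12.5
y_4 = 6
z_4 = 4
w_4 = 3
d_4 = 5.5
x_5 = 6.5
z_5 = 10
r_5 = 2.5
h_5 = 3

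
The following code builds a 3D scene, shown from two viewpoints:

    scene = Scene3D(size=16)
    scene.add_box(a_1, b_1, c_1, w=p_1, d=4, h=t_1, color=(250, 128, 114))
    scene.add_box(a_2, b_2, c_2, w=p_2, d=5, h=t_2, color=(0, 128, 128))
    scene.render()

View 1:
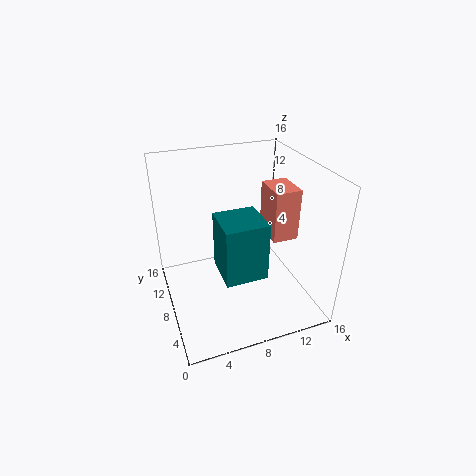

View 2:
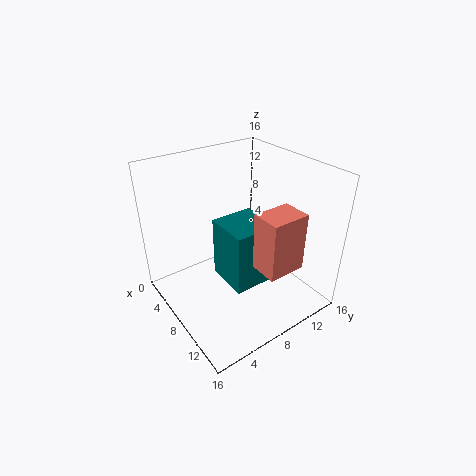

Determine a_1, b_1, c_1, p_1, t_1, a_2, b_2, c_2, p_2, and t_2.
a_1 = 12; b_1 = 7; c_1 = 7; p_1 = 3; t_1 = 6; a_2 = 6; b_2 = 6; c_2 = 3; p_2 = 5; t_2 = 7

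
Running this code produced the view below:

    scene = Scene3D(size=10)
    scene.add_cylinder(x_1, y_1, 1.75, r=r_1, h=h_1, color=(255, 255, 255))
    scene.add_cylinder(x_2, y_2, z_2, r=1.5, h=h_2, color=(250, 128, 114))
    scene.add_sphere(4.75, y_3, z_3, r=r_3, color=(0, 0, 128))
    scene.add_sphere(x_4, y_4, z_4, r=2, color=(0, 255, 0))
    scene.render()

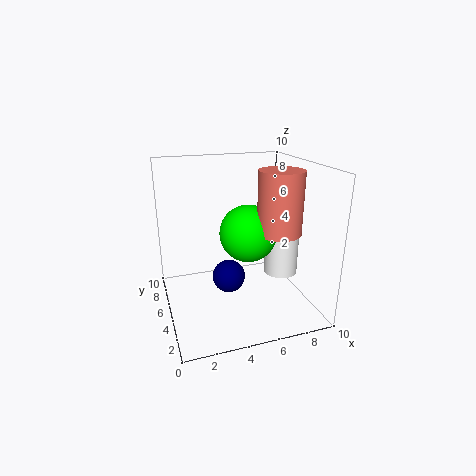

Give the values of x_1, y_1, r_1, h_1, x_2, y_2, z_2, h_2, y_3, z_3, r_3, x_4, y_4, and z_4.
x_1 = 8.5; y_1 = 5.25; r_1 = 1.25; h_1 = 4.75; x_2 = 7.5; y_2 = 3.75; z_2 = 5.5; h_2 = 4.25; y_3 = 6.5; z_3 = 1.25; r_3 = 1.25; x_4 = 5.75; y_4 = 5; z_4 = 5.25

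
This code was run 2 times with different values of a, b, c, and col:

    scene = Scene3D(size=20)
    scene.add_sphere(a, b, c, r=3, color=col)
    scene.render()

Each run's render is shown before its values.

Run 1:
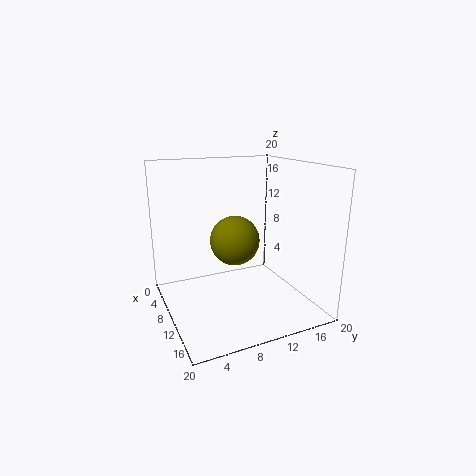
a = 14.5, b = 7.5, c = 11.5, col = 'olive'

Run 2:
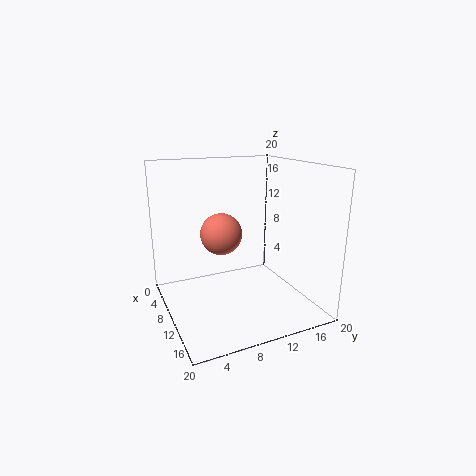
a = 7.5, b = 8.5, c = 10, col = 'salmon'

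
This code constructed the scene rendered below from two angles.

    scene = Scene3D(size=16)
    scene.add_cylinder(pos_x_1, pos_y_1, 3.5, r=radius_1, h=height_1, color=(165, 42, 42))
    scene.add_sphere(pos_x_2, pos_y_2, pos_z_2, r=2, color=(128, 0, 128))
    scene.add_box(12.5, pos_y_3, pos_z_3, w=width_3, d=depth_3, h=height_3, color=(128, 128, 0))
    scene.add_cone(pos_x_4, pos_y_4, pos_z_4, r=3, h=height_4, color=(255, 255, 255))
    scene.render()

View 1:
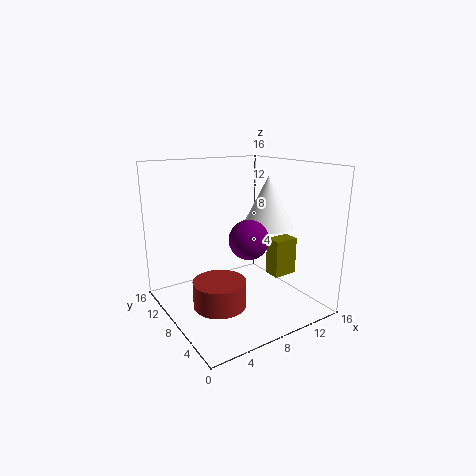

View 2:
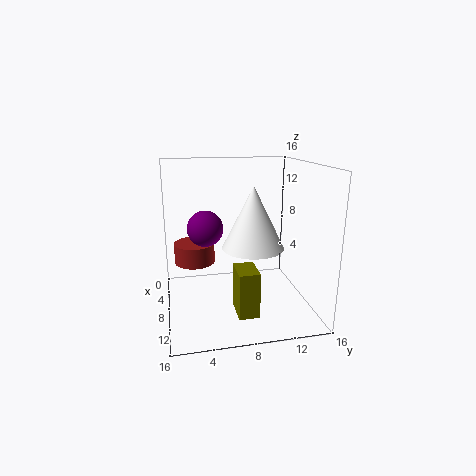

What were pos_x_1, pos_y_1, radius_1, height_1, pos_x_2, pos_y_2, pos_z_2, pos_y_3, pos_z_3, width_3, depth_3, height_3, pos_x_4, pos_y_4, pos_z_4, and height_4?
pos_x_1 = 3
pos_y_1 = 3.5
radius_1 = 2.5
height_1 = 2.5
pos_x_2 = 7
pos_y_2 = 4.5
pos_z_2 = 9
pos_y_3 = 6.5
pos_z_3 = 2.5
width_3 = 3
depth_3 = 2
height_3 = 4.5
pos_x_4 = 12.5
pos_y_4 = 8.5
pos_z_4 = 8.5
height_4 = 6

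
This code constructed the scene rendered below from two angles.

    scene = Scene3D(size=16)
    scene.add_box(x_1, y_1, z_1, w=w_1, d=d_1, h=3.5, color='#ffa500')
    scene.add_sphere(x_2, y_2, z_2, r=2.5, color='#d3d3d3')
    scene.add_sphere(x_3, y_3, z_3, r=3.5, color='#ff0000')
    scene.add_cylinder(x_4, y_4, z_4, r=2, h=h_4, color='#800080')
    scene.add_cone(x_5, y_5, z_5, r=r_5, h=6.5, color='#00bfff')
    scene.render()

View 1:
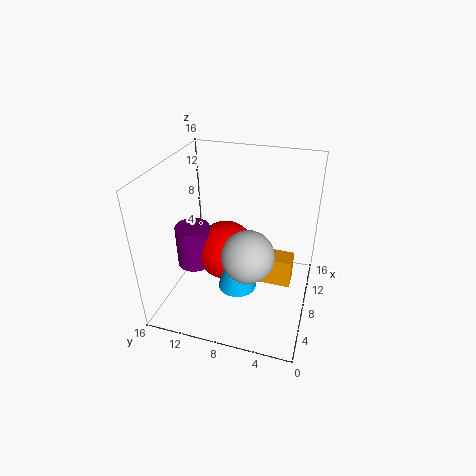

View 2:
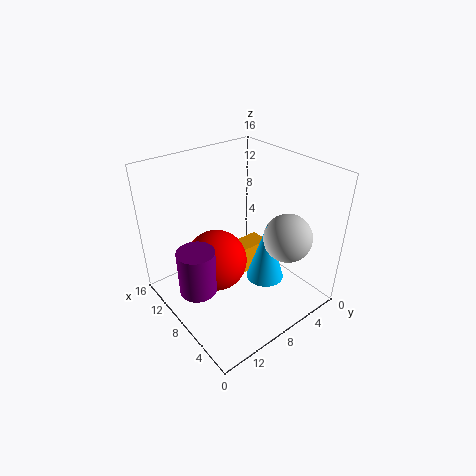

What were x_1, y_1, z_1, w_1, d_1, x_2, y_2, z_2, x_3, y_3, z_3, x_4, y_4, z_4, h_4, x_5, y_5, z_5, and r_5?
x_1 = 9.5, y_1 = 2, z_1 = 1, w_1 = 2.5, d_1 = 4, x_2 = 3, y_2 = 5.5, z_2 = 9.5, x_3 = 9.5, y_3 = 10, z_3 = 5, x_4 = 8, y_4 = 13.5, z_4 = 3.5, h_4 = 5, x_5 = 4.5, y_5 = 7, z_5 = 4.5, r_5 = 2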